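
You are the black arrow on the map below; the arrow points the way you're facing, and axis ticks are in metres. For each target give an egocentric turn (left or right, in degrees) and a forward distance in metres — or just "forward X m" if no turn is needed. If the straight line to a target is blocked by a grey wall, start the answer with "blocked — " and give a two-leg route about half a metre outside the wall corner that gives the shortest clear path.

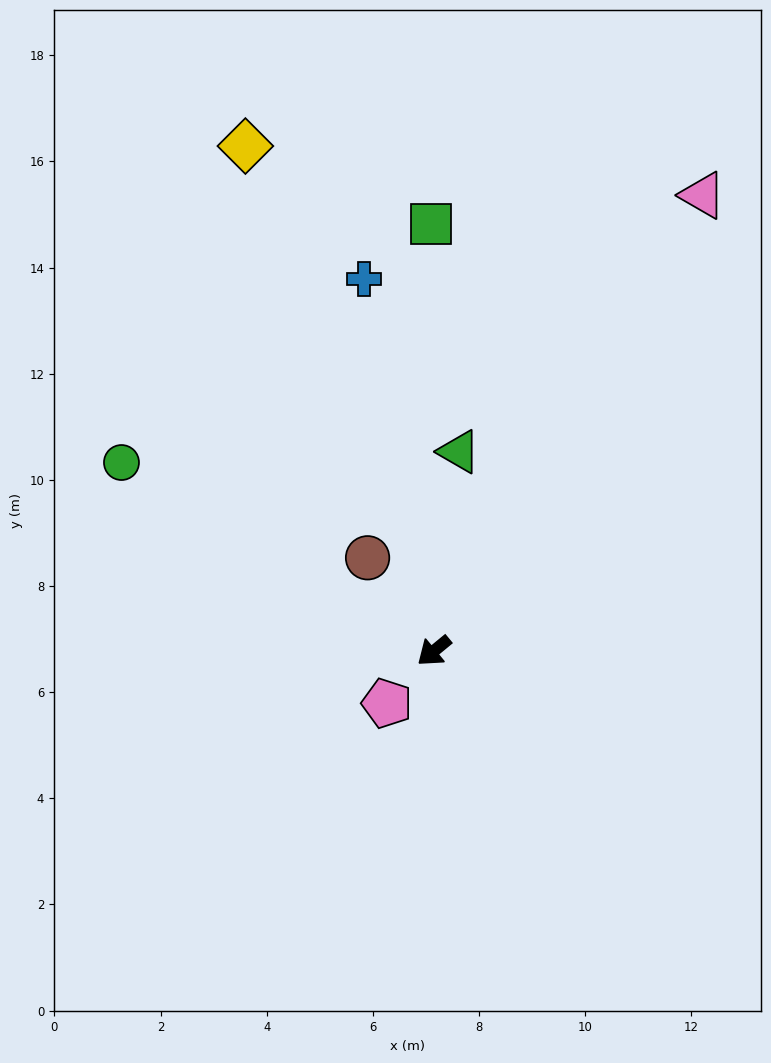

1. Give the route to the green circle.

turn right 71°, forward 6.9 m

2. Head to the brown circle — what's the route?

turn right 94°, forward 2.2 m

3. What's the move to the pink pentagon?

turn left 9°, forward 1.3 m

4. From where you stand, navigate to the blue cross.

turn right 119°, forward 7.1 m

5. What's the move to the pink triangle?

turn right 160°, forward 10.0 m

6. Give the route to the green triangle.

turn right 137°, forward 3.8 m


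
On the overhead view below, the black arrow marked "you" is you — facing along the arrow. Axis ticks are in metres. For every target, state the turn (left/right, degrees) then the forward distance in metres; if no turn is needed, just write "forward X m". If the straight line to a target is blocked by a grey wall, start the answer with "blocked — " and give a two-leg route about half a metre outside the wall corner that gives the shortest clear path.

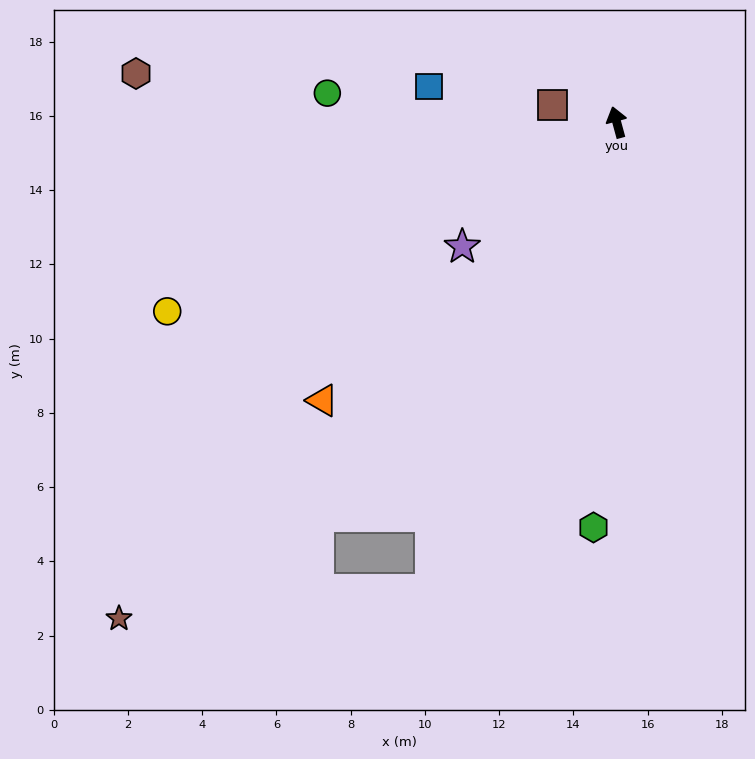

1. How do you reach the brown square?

turn left 60°, forward 1.8 m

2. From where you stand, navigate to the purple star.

turn left 114°, forward 5.3 m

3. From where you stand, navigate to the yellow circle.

turn left 98°, forward 13.1 m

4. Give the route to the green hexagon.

turn left 162°, forward 10.9 m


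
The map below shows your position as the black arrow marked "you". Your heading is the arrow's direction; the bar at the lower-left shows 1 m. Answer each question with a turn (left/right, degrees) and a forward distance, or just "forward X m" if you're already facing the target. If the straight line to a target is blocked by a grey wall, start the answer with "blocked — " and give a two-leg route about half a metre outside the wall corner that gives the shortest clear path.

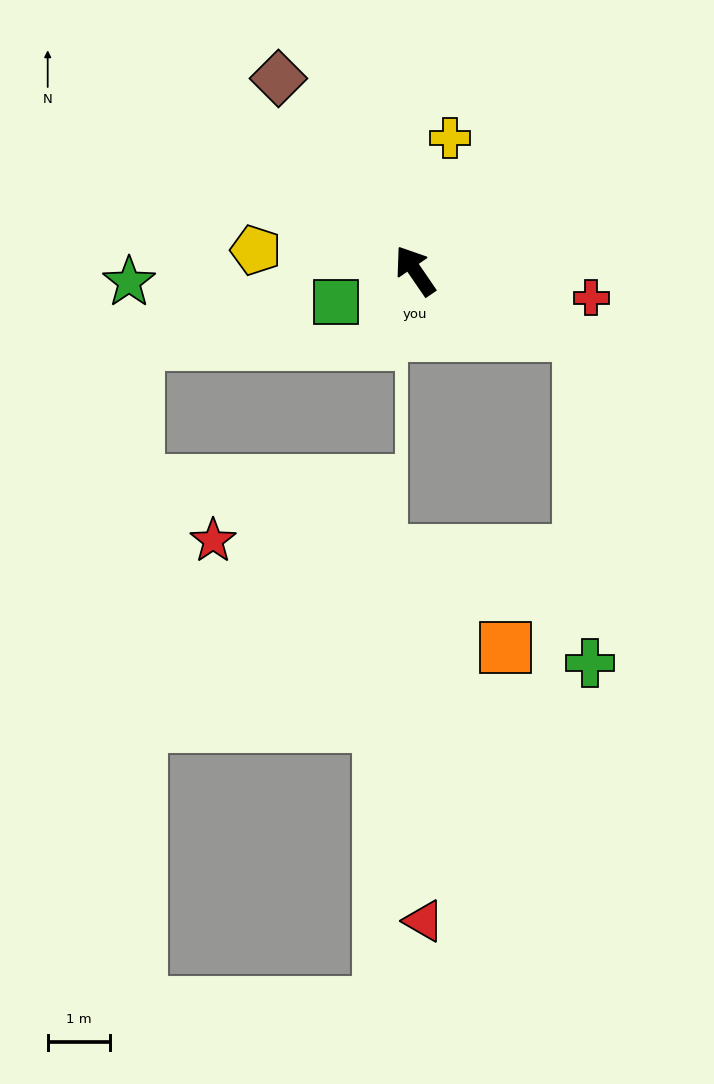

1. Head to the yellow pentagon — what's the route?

turn left 48°, forward 2.6 m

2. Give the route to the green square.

turn left 77°, forward 1.4 m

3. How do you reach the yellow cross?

turn right 49°, forward 2.2 m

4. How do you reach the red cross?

turn right 133°, forward 2.9 m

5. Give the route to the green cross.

blocked — turn right 146°, forward 2.8 m, then turn right 66°, forward 5.3 m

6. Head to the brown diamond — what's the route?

forward 3.8 m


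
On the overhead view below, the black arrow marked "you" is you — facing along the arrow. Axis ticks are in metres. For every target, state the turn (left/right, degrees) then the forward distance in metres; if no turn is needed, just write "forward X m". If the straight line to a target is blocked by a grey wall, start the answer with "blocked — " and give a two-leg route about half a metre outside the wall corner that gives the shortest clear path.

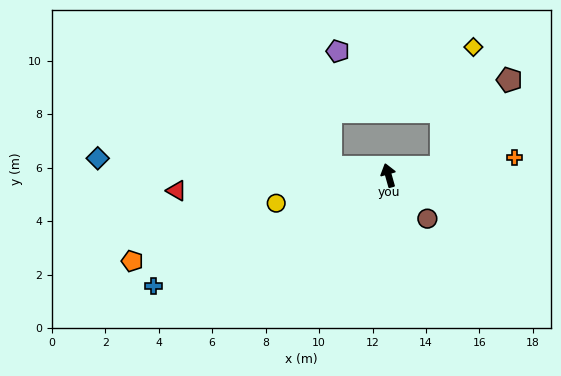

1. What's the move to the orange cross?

turn right 98°, forward 4.8 m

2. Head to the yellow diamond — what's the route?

blocked — turn right 97°, forward 2.0 m, then turn left 66°, forward 4.6 m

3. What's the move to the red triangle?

turn left 78°, forward 7.9 m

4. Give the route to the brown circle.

turn right 154°, forward 2.2 m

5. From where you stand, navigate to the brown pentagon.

blocked — turn right 97°, forward 2.0 m, then turn left 43°, forward 4.1 m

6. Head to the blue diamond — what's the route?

turn left 71°, forward 10.9 m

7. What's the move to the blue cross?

turn left 99°, forward 9.7 m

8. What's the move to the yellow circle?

turn left 88°, forward 4.3 m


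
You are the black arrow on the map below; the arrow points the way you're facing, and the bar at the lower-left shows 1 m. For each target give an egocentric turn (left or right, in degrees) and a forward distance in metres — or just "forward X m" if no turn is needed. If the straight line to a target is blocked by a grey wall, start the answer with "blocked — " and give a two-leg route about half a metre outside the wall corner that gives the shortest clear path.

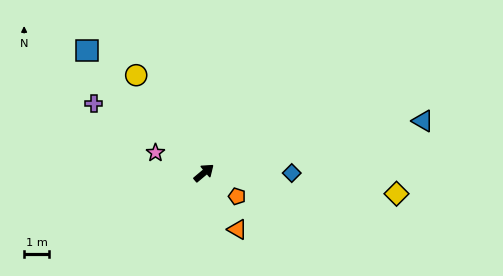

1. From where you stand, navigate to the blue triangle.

turn right 27°, forward 9.0 m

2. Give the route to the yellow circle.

turn left 85°, forward 4.8 m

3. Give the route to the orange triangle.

turn right 99°, forward 2.6 m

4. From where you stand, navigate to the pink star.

turn left 118°, forward 2.1 m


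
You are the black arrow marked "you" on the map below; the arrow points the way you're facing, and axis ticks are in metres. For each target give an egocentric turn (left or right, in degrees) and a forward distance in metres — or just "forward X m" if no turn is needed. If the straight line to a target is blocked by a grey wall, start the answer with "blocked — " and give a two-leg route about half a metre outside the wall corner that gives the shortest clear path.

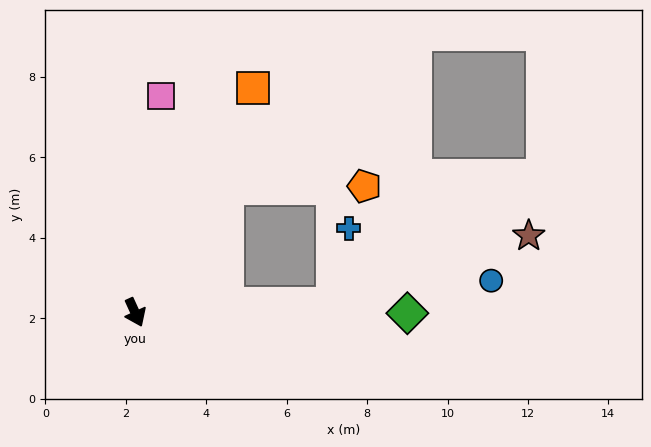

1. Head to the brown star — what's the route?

blocked — turn left 68°, forward 4.9 m, then turn left 17°, forward 5.2 m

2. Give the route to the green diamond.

turn left 65°, forward 6.8 m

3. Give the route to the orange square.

turn left 128°, forward 6.3 m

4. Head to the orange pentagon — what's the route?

blocked — turn left 119°, forward 3.9 m, then turn right 53°, forward 3.4 m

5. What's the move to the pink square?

turn left 149°, forward 5.4 m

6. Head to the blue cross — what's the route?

blocked — turn left 68°, forward 4.9 m, then turn left 75°, forward 1.9 m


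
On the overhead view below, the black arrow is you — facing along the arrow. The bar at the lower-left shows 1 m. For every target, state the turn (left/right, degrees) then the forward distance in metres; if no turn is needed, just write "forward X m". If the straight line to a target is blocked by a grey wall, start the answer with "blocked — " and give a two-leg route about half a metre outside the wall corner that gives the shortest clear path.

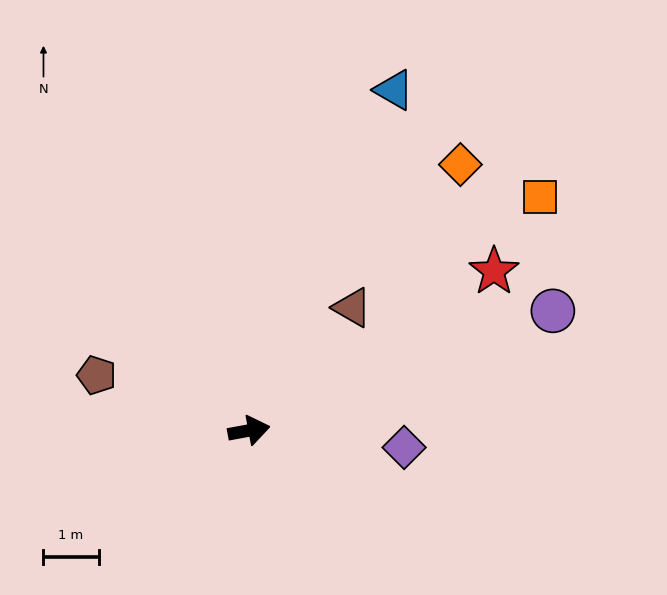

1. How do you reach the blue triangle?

turn left 56°, forward 6.7 m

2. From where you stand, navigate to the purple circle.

turn left 11°, forward 5.9 m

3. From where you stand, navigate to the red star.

turn left 23°, forward 5.3 m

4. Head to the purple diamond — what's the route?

turn right 17°, forward 2.8 m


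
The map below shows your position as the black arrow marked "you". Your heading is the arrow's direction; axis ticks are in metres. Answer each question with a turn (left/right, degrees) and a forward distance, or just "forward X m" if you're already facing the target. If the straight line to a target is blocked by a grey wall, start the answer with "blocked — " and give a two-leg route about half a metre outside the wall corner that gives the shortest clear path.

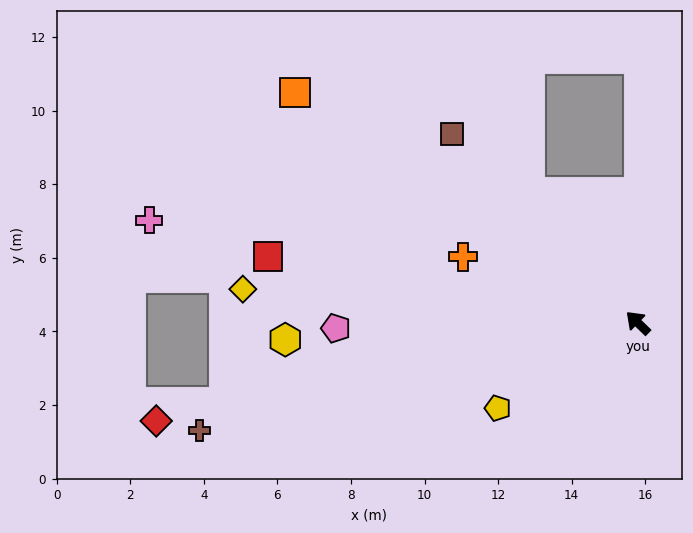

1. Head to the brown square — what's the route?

forward 7.2 m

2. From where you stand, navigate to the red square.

turn left 34°, forward 10.2 m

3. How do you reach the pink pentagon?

turn left 45°, forward 8.2 m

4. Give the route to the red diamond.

turn left 56°, forward 13.4 m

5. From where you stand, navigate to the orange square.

turn left 10°, forward 11.2 m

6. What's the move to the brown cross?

turn left 58°, forward 12.3 m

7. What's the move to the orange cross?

turn left 23°, forward 5.1 m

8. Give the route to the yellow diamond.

turn left 39°, forward 10.8 m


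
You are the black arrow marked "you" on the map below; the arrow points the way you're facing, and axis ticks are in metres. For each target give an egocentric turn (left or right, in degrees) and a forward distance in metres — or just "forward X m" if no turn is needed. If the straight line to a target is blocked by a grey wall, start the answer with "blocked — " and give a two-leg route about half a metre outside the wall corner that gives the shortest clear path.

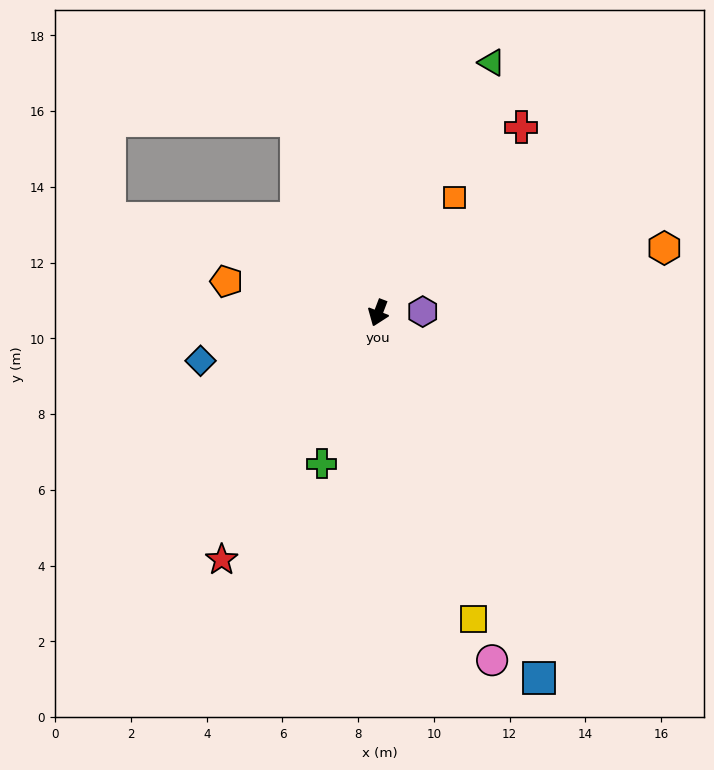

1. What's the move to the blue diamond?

turn right 54°, forward 4.9 m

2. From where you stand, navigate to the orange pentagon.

turn right 81°, forward 4.1 m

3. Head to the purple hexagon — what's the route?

turn left 113°, forward 1.2 m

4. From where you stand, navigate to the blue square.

turn left 45°, forward 10.5 m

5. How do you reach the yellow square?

turn left 38°, forward 8.5 m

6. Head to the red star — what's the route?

turn right 12°, forward 7.7 m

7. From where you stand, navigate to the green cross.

forward 4.3 m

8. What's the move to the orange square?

turn left 168°, forward 3.7 m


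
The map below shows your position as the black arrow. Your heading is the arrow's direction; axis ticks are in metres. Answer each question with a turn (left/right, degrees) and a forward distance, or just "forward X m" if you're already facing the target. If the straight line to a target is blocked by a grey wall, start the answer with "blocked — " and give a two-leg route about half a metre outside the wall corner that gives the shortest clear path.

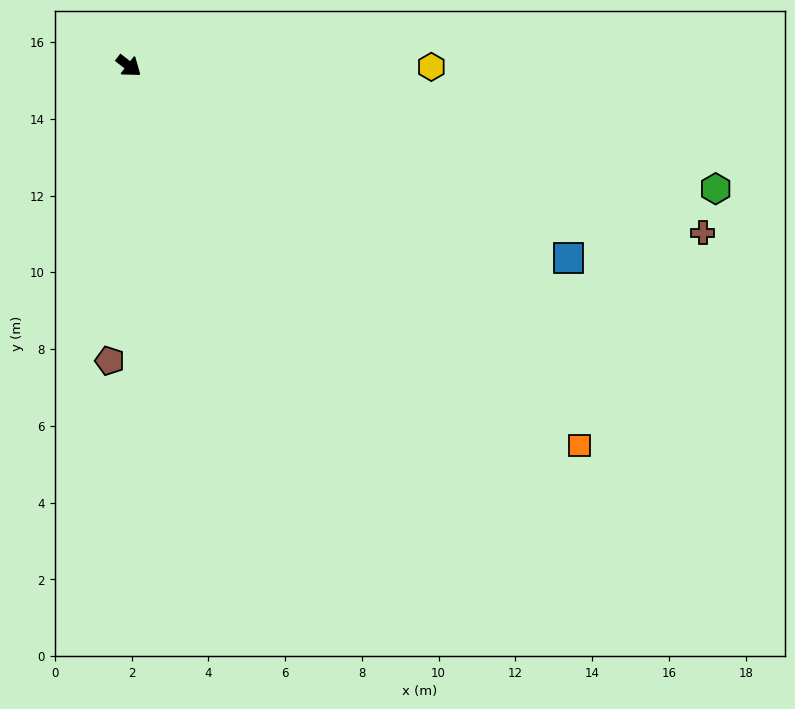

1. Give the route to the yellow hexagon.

turn left 38°, forward 7.9 m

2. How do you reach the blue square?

turn left 14°, forward 12.5 m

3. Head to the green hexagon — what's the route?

turn left 26°, forward 15.6 m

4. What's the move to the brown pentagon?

turn right 56°, forward 7.7 m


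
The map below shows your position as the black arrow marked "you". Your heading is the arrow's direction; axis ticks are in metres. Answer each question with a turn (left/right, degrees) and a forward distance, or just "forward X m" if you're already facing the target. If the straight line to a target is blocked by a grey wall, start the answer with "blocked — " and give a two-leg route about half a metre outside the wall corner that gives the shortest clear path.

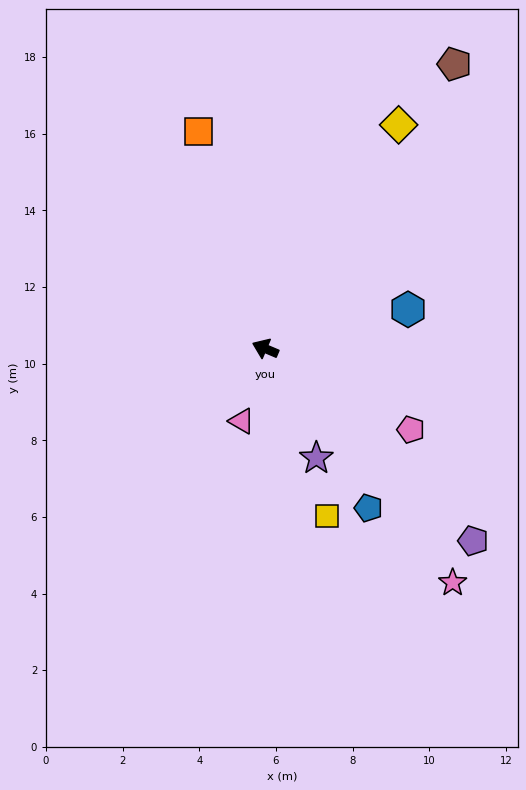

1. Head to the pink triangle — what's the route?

turn left 95°, forward 2.0 m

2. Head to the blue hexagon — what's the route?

turn right 142°, forward 3.9 m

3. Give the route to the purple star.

turn left 138°, forward 3.2 m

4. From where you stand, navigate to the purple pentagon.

turn left 160°, forward 7.4 m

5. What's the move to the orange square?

turn right 50°, forward 5.9 m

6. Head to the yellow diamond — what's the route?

turn right 98°, forward 6.8 m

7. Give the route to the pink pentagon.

turn left 174°, forward 4.3 m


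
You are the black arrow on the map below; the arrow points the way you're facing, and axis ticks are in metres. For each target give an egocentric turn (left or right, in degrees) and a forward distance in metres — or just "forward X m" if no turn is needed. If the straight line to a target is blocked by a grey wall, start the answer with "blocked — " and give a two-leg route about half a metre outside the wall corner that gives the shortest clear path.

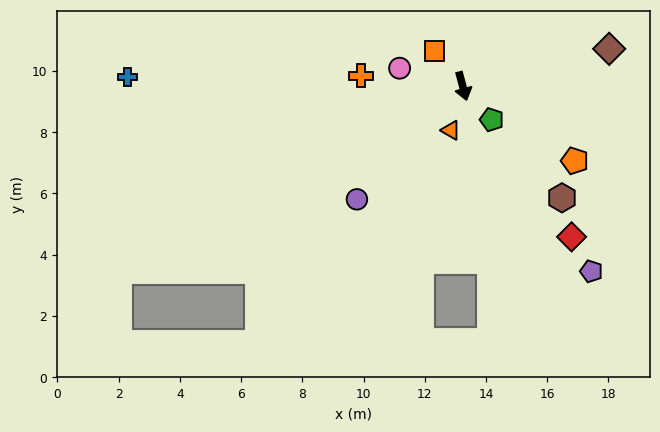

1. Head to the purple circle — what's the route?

turn right 58°, forward 5.1 m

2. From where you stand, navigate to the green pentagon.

turn left 26°, forward 1.4 m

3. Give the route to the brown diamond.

turn left 89°, forward 4.9 m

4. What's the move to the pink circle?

turn right 121°, forward 2.1 m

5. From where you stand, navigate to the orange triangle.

turn right 30°, forward 1.5 m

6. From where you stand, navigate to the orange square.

turn right 157°, forward 1.5 m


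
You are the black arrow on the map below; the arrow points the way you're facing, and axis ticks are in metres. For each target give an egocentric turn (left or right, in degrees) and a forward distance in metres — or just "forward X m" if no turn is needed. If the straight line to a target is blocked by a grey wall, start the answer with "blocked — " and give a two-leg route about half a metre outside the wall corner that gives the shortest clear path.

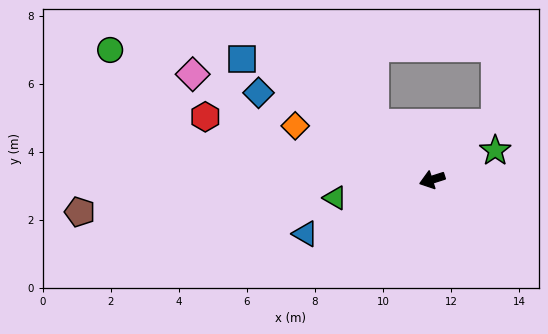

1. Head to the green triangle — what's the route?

turn right 7°, forward 2.9 m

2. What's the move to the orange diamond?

turn right 39°, forward 4.3 m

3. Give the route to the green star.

turn right 173°, forward 2.0 m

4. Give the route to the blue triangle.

turn left 5°, forward 4.1 m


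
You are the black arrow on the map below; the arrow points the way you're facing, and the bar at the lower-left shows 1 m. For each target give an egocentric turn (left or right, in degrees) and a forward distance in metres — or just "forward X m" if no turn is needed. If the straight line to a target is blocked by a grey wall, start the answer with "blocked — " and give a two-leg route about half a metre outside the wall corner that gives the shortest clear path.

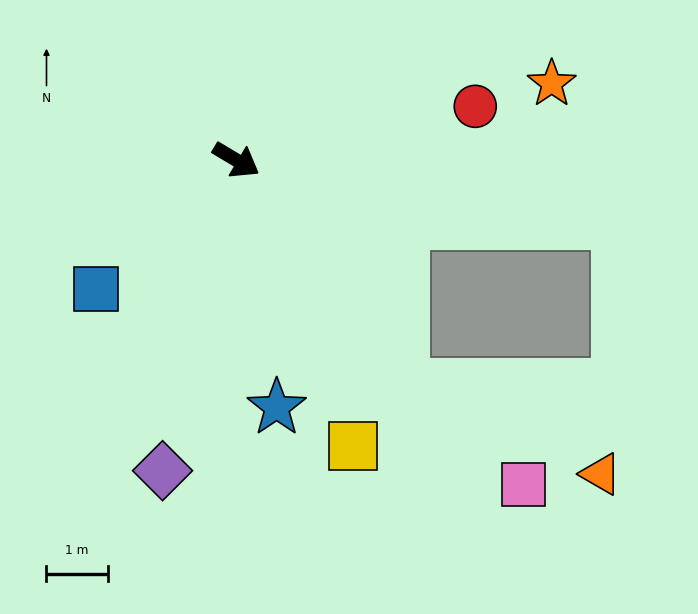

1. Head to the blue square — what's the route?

turn right 106°, forward 3.1 m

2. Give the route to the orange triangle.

blocked — turn right 22°, forward 4.6 m, then turn left 29°, forward 3.5 m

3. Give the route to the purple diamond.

turn right 72°, forward 5.2 m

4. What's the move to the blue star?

turn right 50°, forward 4.1 m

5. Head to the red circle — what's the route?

turn left 44°, forward 4.0 m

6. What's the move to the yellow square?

turn right 37°, forward 5.0 m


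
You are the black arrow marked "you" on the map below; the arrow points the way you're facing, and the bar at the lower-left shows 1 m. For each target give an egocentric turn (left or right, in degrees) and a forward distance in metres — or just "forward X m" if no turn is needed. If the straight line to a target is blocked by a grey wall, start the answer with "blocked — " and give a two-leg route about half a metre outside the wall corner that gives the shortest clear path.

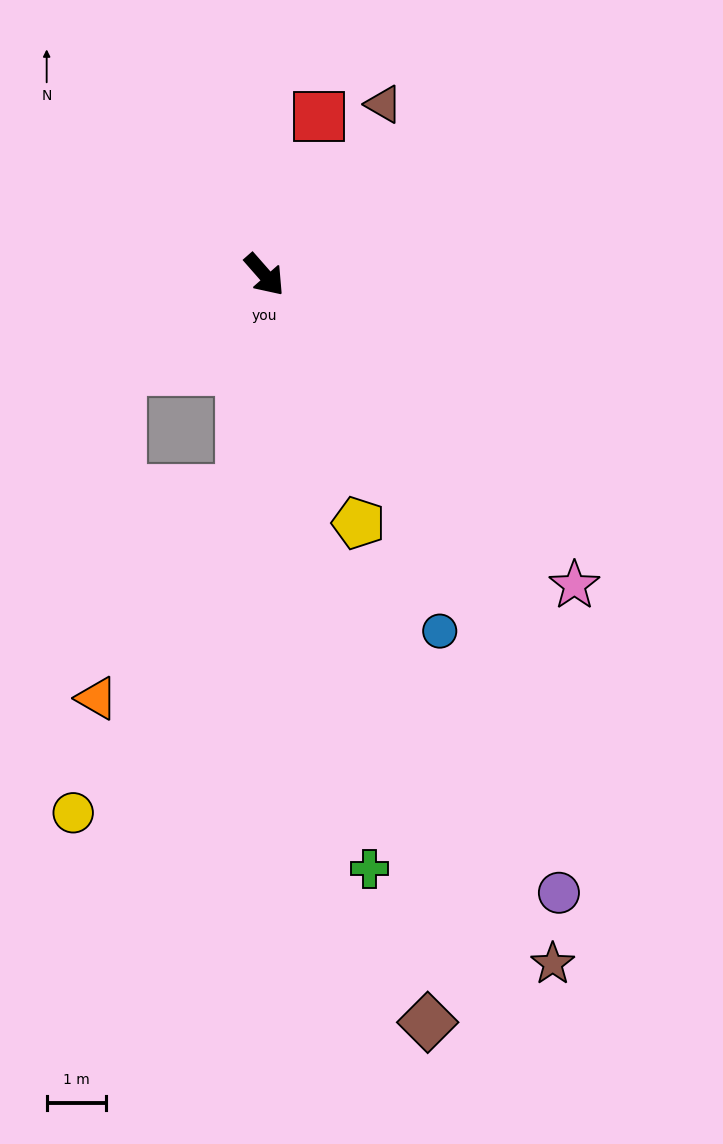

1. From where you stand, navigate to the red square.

turn left 120°, forward 2.8 m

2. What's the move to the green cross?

turn right 31°, forward 10.2 m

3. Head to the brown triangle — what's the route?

turn left 104°, forward 3.5 m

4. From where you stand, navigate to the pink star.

turn left 4°, forward 7.4 m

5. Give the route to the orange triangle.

blocked — turn right 48°, forward 3.7 m, then turn right 28°, forward 4.3 m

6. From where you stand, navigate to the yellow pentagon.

turn right 21°, forward 4.5 m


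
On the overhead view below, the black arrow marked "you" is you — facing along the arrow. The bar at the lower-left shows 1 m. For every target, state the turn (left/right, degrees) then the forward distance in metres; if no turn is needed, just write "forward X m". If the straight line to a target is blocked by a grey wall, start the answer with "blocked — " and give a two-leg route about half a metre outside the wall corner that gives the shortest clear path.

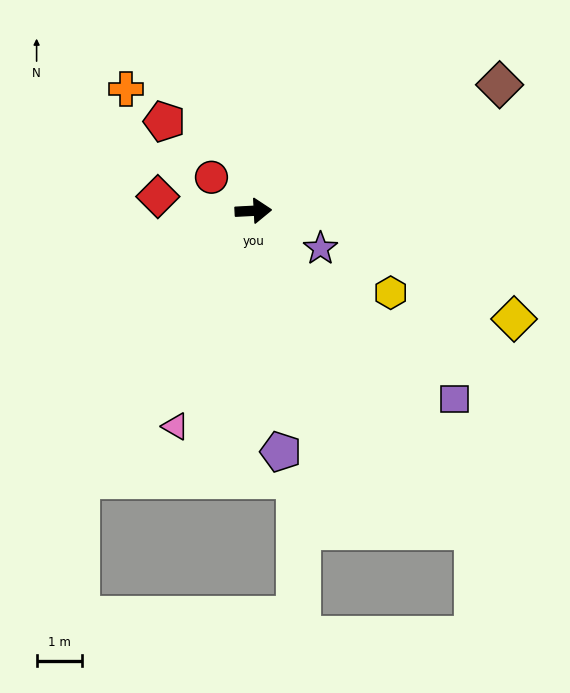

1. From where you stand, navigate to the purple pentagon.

turn right 86°, forward 5.4 m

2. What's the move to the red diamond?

turn left 169°, forward 2.1 m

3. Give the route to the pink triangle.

turn right 113°, forward 5.1 m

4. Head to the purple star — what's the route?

turn right 32°, forward 1.7 m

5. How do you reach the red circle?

turn left 138°, forward 1.2 m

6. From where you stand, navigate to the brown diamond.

turn left 24°, forward 6.1 m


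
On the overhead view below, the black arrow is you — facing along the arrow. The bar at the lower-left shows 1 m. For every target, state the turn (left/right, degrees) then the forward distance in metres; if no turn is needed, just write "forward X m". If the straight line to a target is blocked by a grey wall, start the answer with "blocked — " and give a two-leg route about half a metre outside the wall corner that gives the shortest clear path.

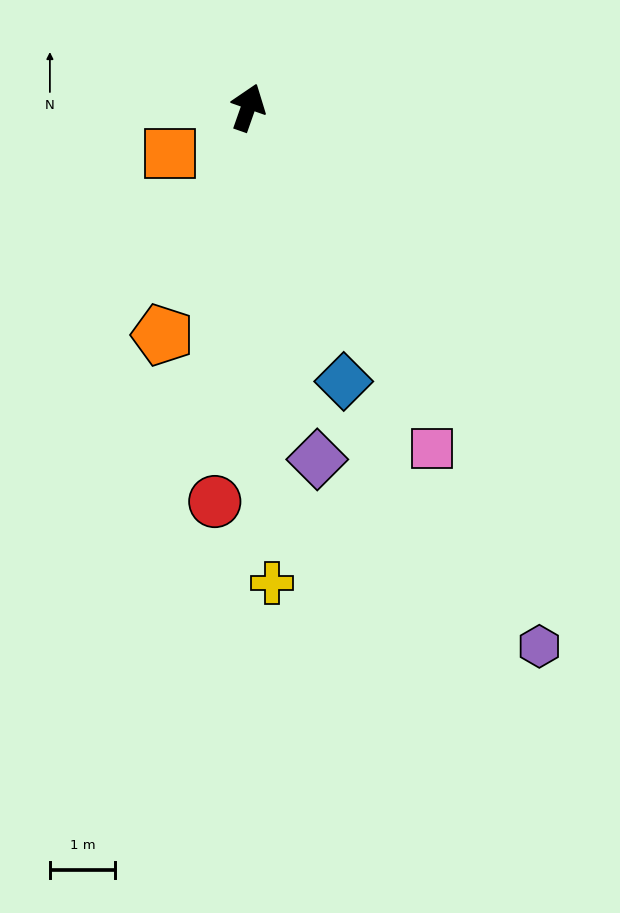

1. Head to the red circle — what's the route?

turn right 165°, forward 6.0 m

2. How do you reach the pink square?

turn right 132°, forward 5.9 m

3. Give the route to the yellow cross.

turn right 158°, forward 7.3 m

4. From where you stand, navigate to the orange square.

turn left 140°, forward 1.4 m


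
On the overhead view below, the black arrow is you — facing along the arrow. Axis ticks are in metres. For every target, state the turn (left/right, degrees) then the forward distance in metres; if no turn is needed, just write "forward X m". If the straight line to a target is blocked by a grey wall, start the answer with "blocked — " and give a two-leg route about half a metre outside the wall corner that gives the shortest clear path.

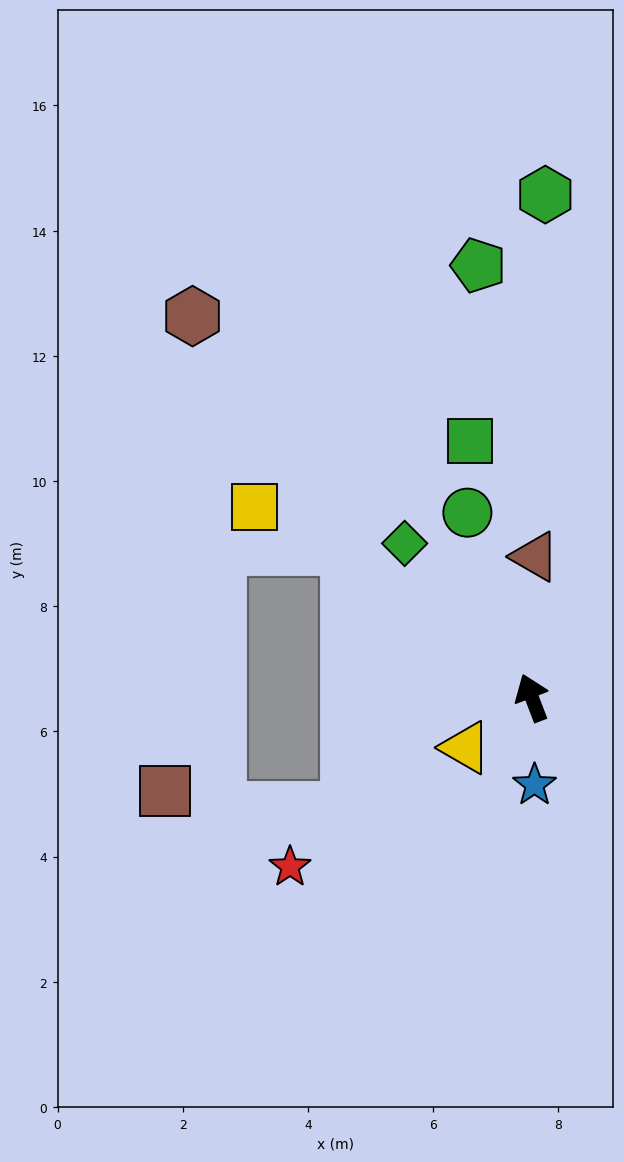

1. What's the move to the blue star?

turn left 161°, forward 1.4 m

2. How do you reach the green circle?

forward 3.1 m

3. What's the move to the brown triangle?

turn right 22°, forward 2.3 m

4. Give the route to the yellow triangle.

turn left 106°, forward 1.3 m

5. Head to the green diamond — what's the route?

turn left 19°, forward 3.2 m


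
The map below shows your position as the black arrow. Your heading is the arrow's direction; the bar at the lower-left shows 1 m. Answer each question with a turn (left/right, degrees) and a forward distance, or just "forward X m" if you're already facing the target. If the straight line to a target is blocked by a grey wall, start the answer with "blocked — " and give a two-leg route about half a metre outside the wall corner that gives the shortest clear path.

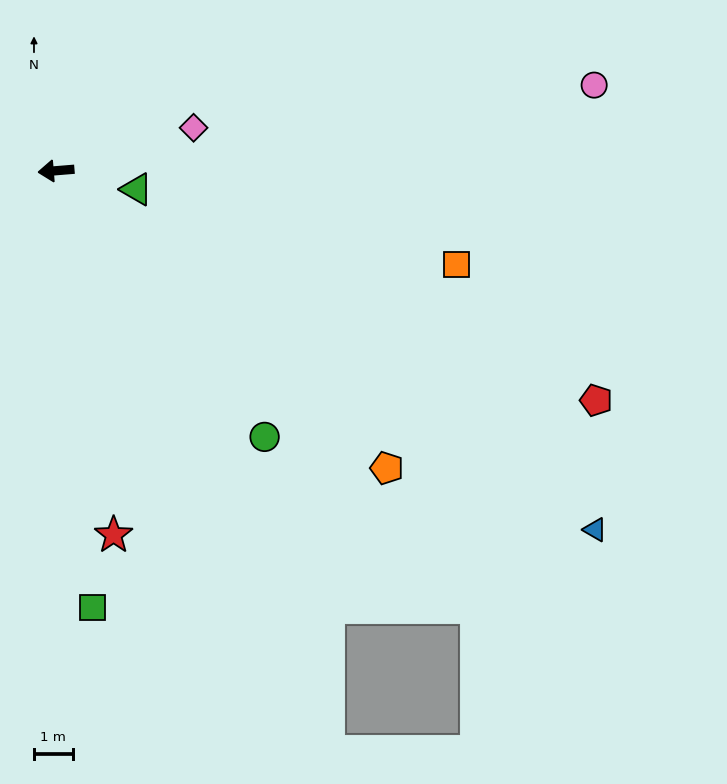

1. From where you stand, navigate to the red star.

turn left 94°, forward 9.5 m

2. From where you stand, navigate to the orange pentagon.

turn left 133°, forward 11.5 m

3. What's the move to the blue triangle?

turn left 142°, forward 16.7 m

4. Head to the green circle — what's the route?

turn left 123°, forward 8.7 m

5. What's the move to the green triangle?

turn left 162°, forward 2.1 m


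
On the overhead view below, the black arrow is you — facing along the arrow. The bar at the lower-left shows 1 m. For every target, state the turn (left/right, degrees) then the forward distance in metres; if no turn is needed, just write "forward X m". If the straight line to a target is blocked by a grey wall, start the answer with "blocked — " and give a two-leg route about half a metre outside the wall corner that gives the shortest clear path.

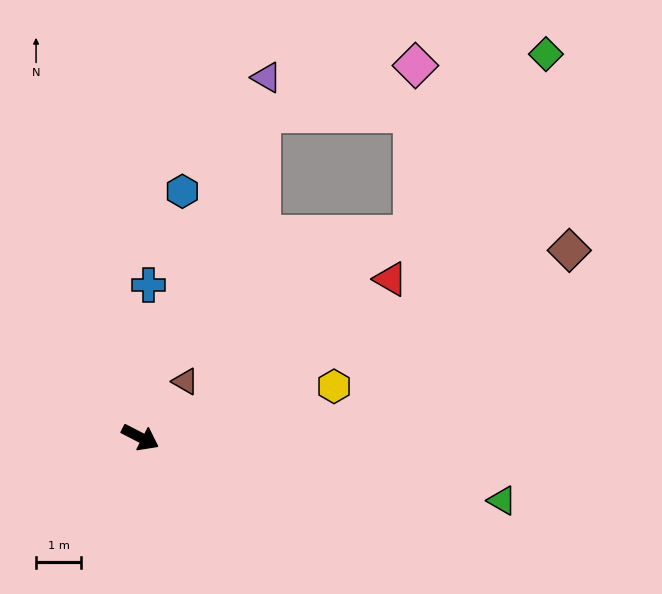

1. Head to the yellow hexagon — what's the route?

turn left 42°, forward 4.5 m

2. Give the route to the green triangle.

turn left 17°, forward 8.2 m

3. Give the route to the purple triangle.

turn left 98°, forward 8.5 m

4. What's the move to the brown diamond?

turn left 51°, forward 10.4 m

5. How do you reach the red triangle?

turn left 60°, forward 6.6 m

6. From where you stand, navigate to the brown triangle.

turn left 79°, forward 1.6 m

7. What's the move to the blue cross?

turn left 114°, forward 3.4 m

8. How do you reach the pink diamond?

blocked — turn left 97°, forward 7.7 m, then turn right 52°, forward 3.6 m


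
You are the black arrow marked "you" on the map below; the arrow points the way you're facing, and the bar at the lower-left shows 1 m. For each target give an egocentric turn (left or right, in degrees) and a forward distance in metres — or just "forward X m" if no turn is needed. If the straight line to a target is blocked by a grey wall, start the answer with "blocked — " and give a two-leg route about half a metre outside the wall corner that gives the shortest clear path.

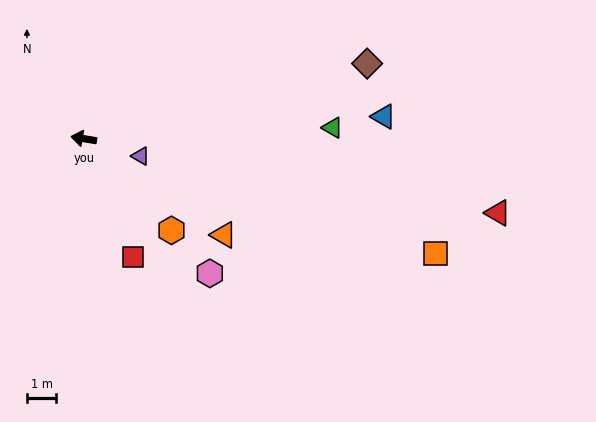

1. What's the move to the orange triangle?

turn left 155°, forward 5.8 m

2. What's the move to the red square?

turn left 122°, forward 4.3 m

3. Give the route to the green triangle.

turn right 168°, forward 8.4 m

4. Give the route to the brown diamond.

turn right 156°, forward 9.9 m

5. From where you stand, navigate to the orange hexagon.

turn left 143°, forward 4.3 m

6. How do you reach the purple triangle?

turn left 172°, forward 2.0 m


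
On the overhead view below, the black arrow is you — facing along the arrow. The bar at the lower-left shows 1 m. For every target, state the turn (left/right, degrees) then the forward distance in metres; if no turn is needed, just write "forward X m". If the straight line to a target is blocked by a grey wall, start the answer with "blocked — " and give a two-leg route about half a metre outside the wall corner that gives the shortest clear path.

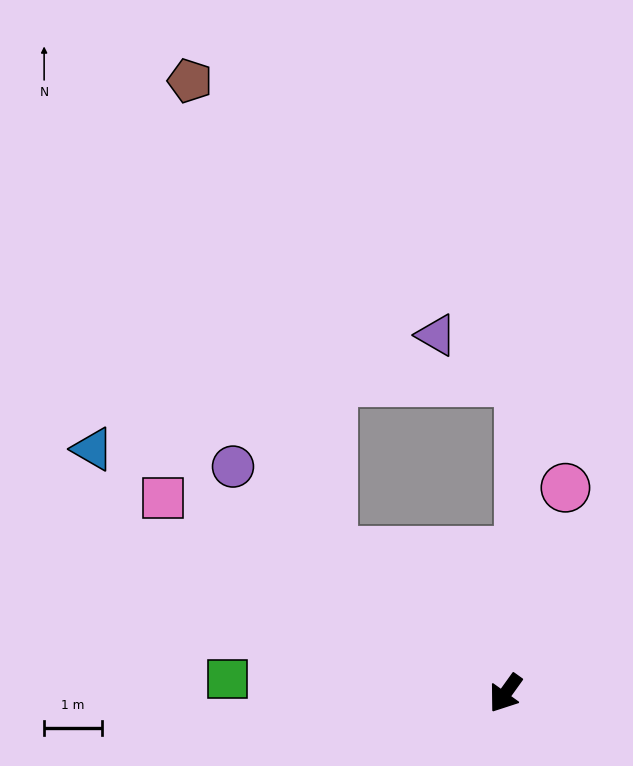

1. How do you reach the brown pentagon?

blocked — turn right 94°, forward 3.9 m, then turn right 33°, forward 8.6 m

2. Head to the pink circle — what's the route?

turn right 161°, forward 3.7 m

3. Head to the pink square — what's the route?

turn right 84°, forward 6.9 m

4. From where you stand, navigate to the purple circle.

turn right 94°, forward 6.2 m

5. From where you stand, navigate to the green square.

turn right 57°, forward 4.8 m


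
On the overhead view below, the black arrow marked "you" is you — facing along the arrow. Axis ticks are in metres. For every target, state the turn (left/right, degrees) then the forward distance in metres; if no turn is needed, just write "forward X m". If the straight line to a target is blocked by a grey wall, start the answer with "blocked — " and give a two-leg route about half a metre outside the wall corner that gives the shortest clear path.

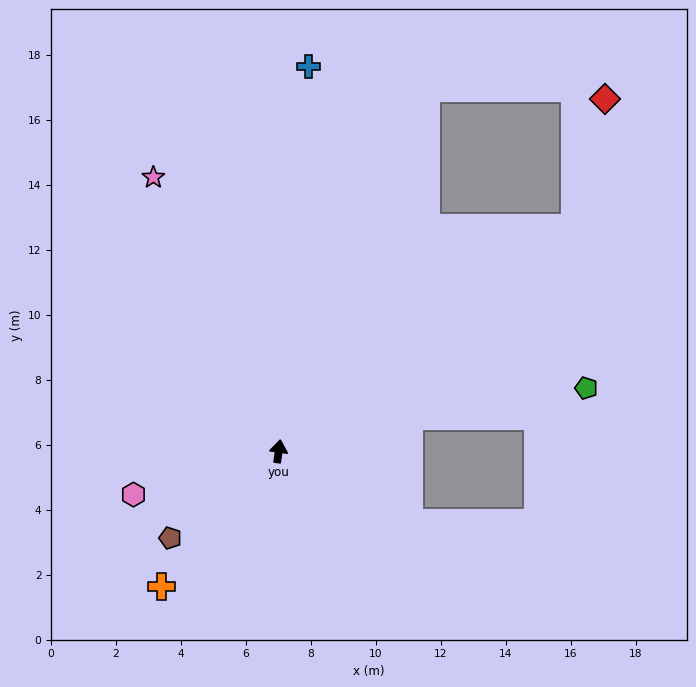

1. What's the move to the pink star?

turn left 33°, forward 9.3 m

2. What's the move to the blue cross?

turn left 3°, forward 11.9 m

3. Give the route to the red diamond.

blocked — turn right 45°, forward 11.4 m, then turn left 40°, forward 4.1 m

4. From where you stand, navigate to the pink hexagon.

turn left 115°, forward 4.7 m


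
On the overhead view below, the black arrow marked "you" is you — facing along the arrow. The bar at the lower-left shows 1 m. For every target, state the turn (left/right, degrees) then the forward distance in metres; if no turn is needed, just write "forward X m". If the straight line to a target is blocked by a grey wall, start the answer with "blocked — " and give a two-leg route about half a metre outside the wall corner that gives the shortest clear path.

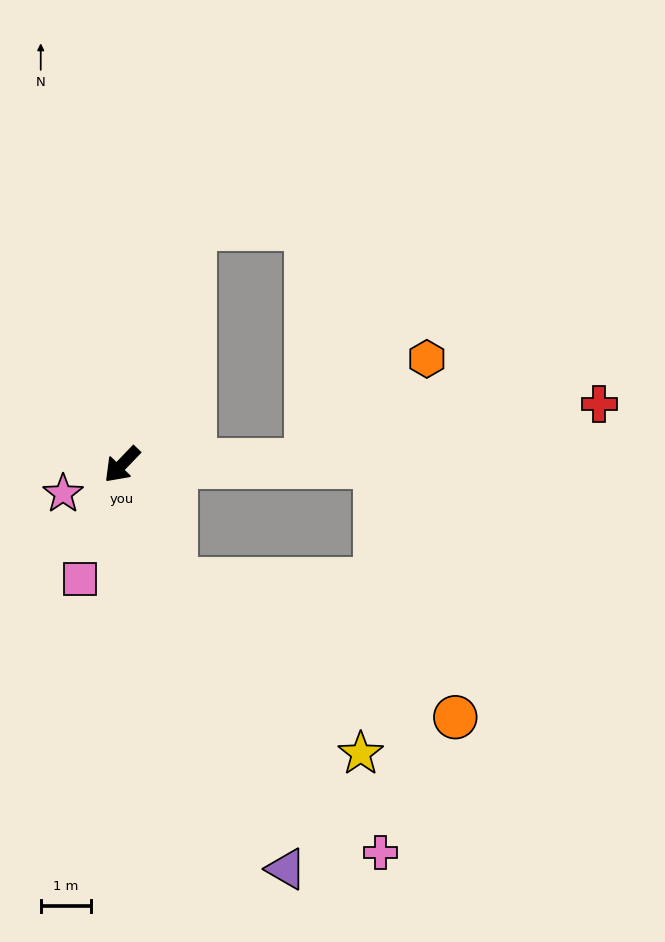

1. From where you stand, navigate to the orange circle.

blocked — turn left 70°, forward 2.5 m, then turn left 37°, forward 6.2 m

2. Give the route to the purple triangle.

turn left 66°, forward 8.7 m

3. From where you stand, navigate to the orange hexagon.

blocked — turn left 135°, forward 3.6 m, then turn left 38°, forward 3.1 m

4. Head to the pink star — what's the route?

turn right 20°, forward 1.3 m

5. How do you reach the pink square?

turn left 24°, forward 2.4 m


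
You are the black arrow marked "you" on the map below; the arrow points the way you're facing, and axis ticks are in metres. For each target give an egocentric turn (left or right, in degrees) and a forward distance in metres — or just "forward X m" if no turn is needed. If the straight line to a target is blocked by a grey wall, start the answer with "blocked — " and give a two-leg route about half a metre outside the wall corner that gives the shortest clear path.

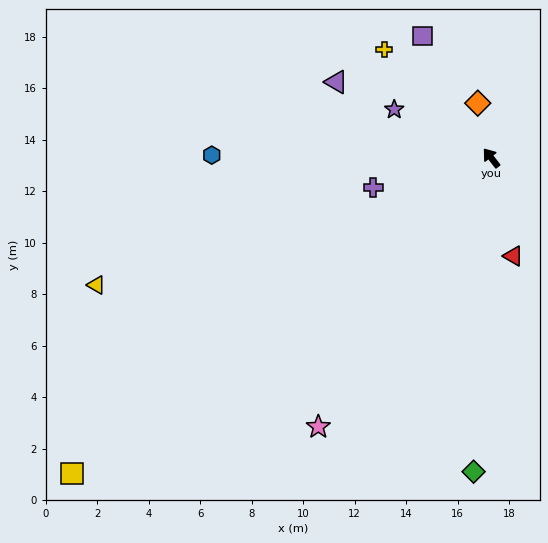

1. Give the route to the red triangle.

turn left 155°, forward 3.9 m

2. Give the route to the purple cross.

turn left 66°, forward 4.7 m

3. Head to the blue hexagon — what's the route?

turn left 51°, forward 10.9 m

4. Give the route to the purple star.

turn left 26°, forward 4.2 m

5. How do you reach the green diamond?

turn left 139°, forward 12.2 m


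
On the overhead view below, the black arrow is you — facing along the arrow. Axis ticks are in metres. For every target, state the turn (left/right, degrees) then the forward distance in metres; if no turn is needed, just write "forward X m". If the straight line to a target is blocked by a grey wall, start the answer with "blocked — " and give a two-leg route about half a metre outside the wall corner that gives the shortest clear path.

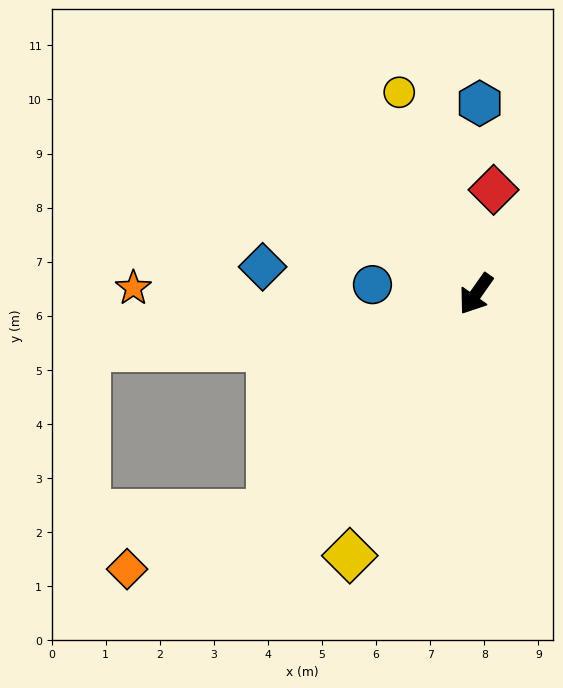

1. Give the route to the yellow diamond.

turn left 9°, forward 5.4 m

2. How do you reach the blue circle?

turn right 60°, forward 1.9 m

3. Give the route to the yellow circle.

turn right 124°, forward 4.0 m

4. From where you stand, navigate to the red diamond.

turn right 154°, forward 2.0 m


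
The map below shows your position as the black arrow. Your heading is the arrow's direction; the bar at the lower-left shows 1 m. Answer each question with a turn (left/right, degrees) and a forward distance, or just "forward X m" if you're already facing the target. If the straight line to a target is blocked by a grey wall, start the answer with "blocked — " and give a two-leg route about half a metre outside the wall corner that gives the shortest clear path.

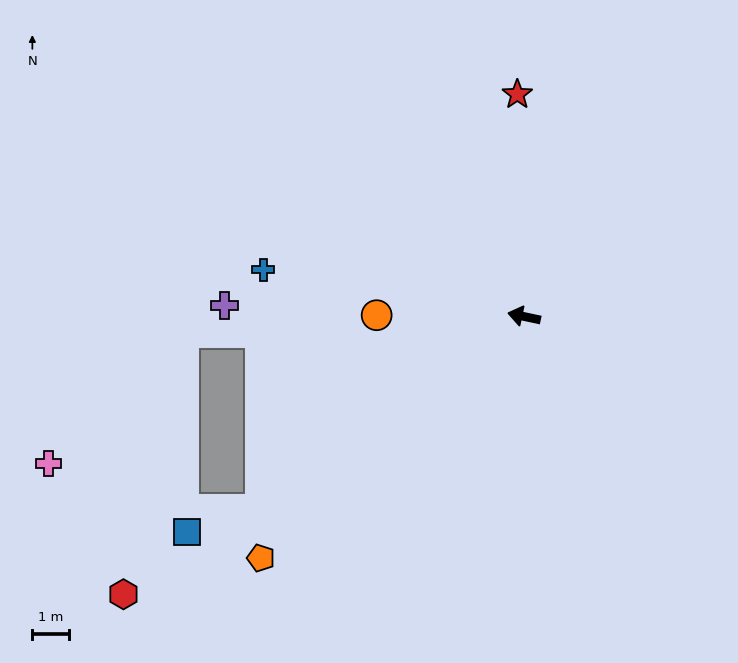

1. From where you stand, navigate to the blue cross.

forward 7.3 m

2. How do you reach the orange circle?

turn left 12°, forward 4.1 m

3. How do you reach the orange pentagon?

turn left 55°, forward 9.8 m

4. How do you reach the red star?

turn right 76°, forward 6.1 m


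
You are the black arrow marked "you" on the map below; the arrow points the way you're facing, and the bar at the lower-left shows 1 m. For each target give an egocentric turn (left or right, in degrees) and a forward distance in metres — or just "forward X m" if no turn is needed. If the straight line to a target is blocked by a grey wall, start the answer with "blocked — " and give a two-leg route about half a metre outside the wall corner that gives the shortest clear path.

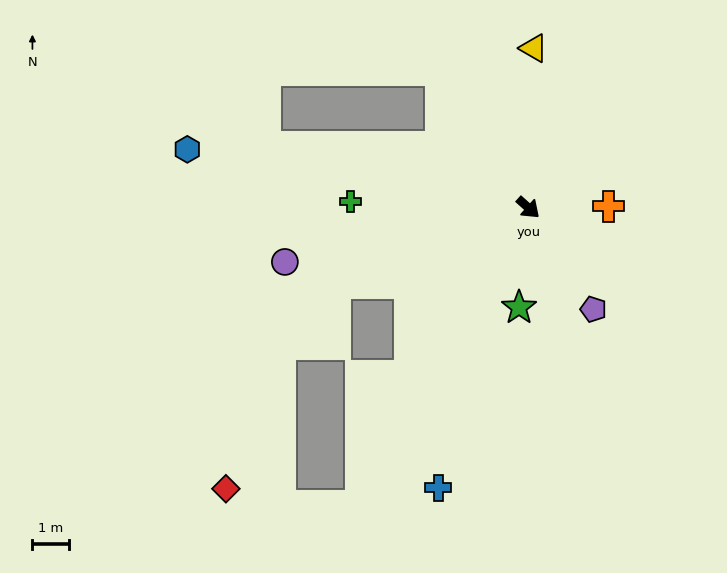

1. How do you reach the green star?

turn right 53°, forward 2.7 m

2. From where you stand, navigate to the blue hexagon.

turn right 148°, forward 9.4 m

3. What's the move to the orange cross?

turn left 43°, forward 2.2 m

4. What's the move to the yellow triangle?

turn left 130°, forward 4.3 m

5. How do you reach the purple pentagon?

turn right 15°, forward 3.3 m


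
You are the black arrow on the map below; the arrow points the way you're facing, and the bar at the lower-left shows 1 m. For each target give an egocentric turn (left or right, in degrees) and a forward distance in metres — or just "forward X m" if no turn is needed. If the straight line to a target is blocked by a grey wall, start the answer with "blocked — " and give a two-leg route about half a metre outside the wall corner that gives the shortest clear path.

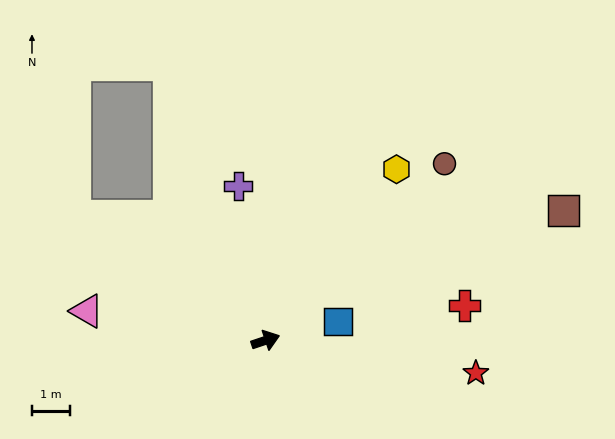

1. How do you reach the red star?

turn right 27°, forward 5.6 m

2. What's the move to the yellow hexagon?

turn left 34°, forward 5.6 m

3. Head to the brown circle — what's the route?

turn left 26°, forward 6.6 m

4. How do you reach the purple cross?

turn left 81°, forward 4.1 m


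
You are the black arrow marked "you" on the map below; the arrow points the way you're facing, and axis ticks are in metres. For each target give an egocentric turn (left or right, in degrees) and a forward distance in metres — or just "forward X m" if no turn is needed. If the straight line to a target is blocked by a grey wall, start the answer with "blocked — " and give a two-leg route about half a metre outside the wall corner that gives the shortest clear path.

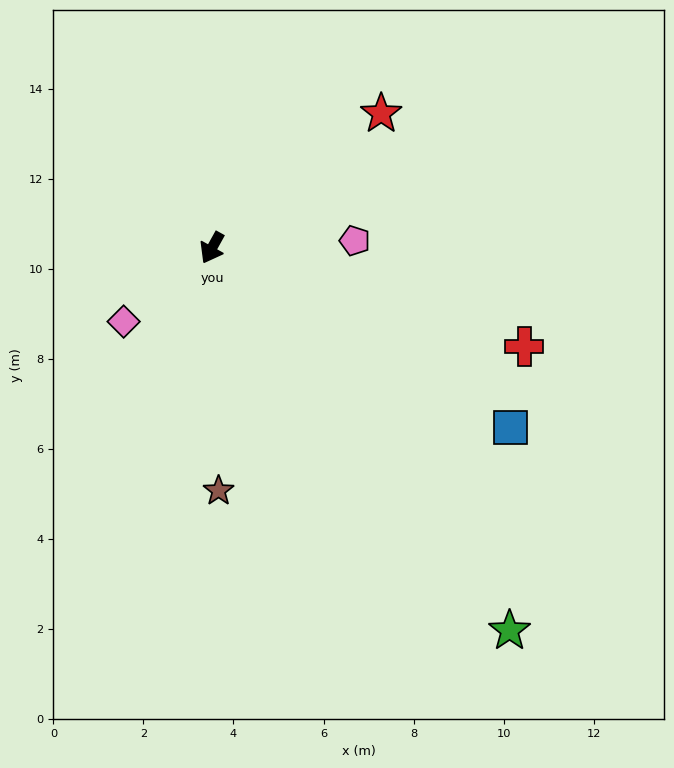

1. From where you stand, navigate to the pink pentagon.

turn left 122°, forward 3.2 m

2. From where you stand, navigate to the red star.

turn left 157°, forward 4.8 m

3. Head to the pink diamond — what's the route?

turn right 21°, forward 2.6 m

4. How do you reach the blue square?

turn left 88°, forward 7.7 m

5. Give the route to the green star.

turn left 67°, forward 10.8 m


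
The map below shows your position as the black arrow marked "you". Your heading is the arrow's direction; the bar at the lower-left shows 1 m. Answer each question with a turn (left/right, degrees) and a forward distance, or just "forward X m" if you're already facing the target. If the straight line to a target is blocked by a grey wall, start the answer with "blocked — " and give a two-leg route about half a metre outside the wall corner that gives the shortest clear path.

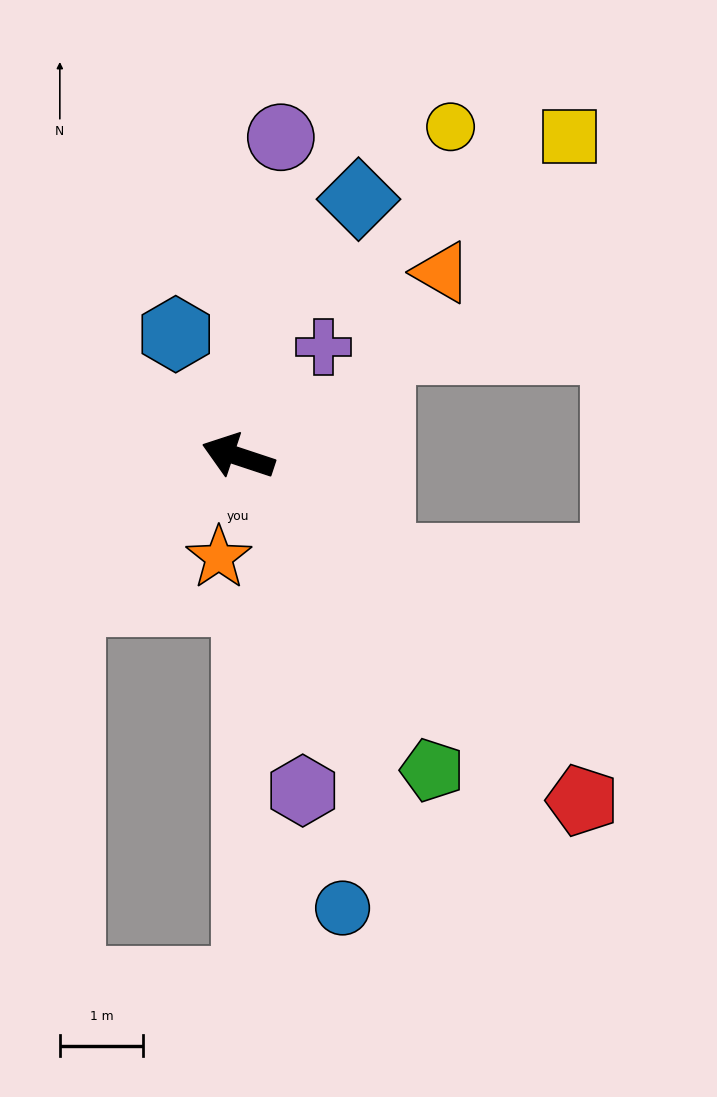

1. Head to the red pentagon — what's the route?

turn left 153°, forward 5.8 m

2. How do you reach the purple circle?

turn right 79°, forward 3.9 m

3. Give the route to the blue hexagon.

turn right 45°, forward 1.6 m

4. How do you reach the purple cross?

turn right 110°, forward 1.7 m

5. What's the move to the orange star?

turn left 98°, forward 1.2 m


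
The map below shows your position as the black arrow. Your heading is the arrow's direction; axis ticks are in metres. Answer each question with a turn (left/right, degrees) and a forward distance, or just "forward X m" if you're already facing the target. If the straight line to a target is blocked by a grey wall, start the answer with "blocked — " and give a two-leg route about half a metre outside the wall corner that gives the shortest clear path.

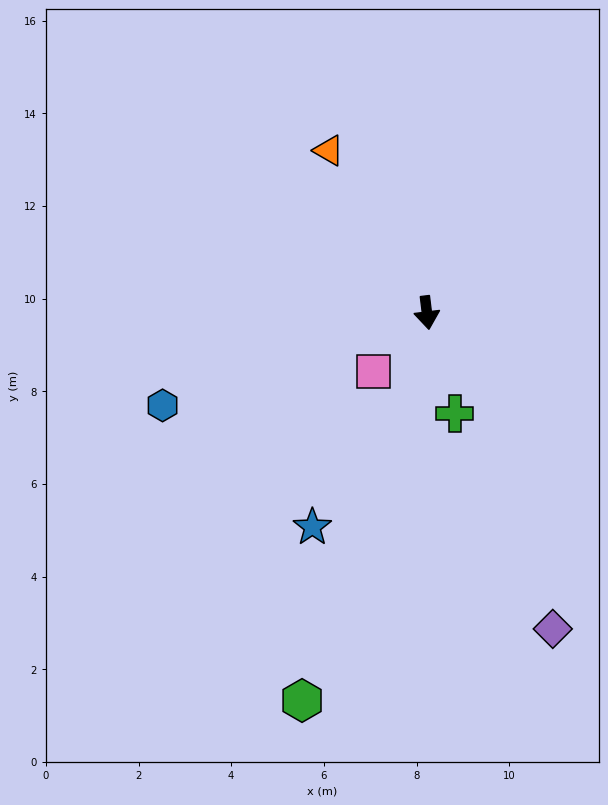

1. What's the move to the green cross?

turn left 9°, forward 2.3 m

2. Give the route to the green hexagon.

turn right 25°, forward 8.8 m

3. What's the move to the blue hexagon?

turn right 78°, forward 6.0 m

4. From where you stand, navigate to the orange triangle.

turn right 156°, forward 4.1 m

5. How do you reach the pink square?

turn right 49°, forward 1.7 m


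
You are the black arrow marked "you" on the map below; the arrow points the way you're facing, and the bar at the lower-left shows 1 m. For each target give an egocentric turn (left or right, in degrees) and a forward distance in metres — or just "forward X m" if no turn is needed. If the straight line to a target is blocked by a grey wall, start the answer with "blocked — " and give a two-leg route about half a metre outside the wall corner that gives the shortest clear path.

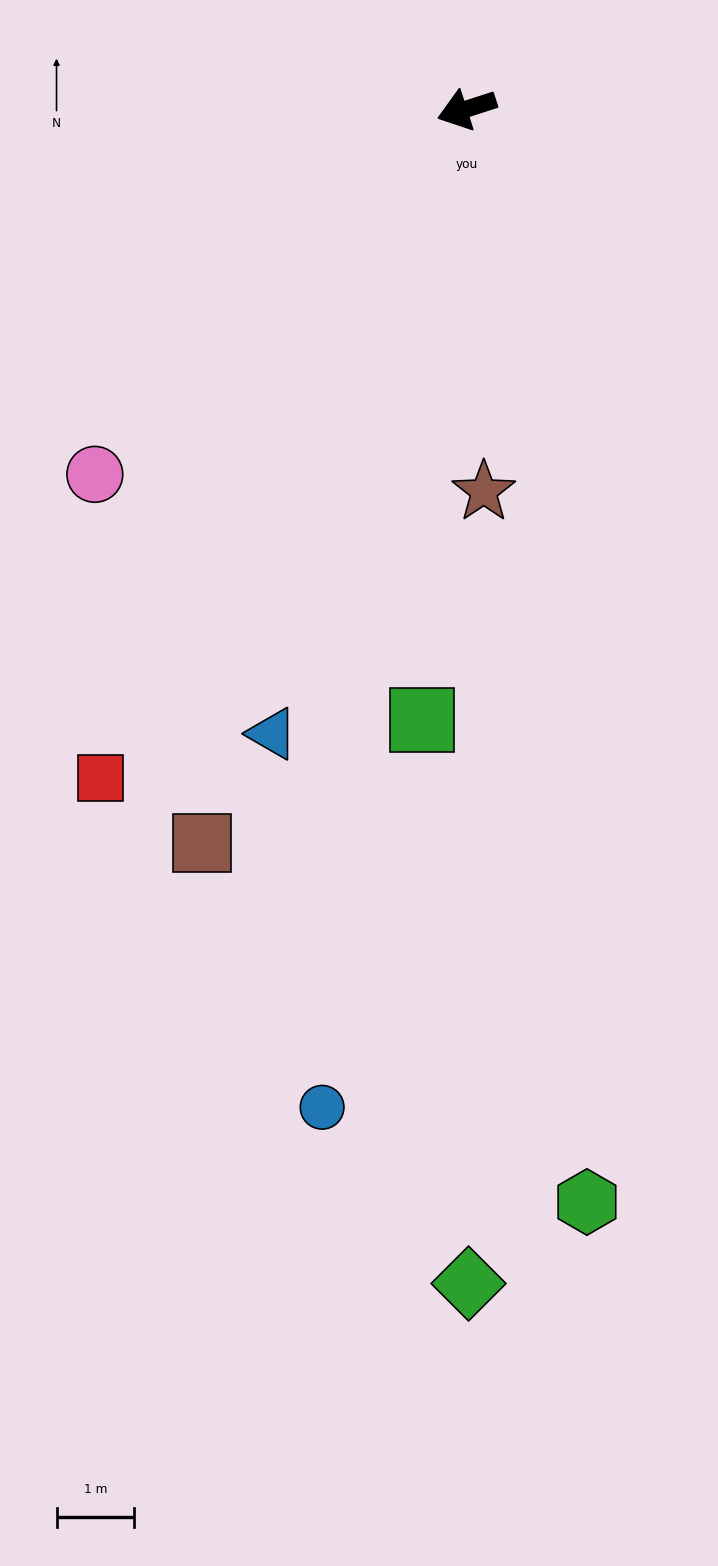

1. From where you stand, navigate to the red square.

turn left 43°, forward 9.8 m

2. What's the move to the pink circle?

turn left 27°, forward 6.7 m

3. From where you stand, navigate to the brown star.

turn left 75°, forward 4.9 m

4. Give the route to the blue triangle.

turn left 55°, forward 8.4 m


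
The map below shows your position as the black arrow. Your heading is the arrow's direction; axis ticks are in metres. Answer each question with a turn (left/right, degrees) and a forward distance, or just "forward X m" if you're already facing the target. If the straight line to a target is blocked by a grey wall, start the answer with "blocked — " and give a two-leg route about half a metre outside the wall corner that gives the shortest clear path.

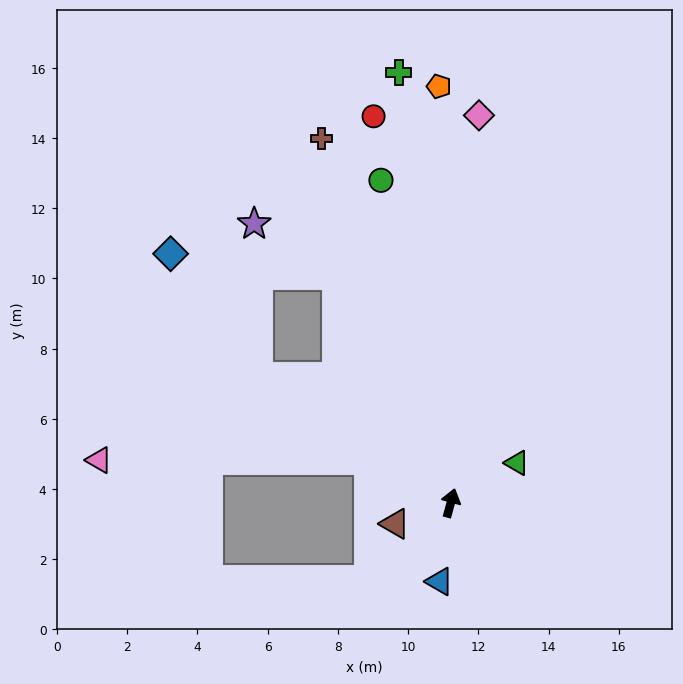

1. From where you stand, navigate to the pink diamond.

turn left 11°, forward 11.1 m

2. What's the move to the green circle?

turn left 28°, forward 9.4 m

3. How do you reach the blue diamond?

blocked — turn left 72°, forward 6.6 m, then turn right 21°, forward 4.3 m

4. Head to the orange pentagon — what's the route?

turn left 17°, forward 11.9 m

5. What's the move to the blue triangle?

turn right 173°, forward 2.3 m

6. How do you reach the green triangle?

turn right 43°, forward 2.2 m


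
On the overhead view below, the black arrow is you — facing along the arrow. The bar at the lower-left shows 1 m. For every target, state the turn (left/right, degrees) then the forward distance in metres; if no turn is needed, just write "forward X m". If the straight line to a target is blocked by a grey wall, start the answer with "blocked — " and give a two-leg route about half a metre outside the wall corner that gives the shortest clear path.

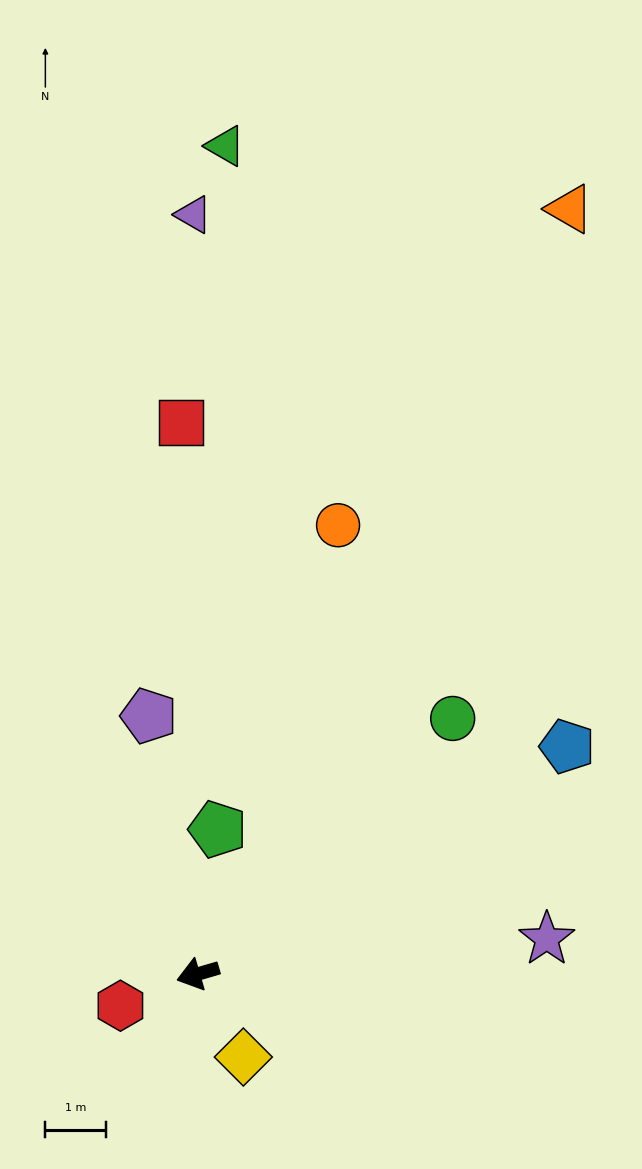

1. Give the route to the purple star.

turn left 169°, forward 5.8 m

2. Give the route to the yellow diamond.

turn left 102°, forward 1.6 m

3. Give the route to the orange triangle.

turn right 132°, forward 14.0 m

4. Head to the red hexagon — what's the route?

turn left 6°, forward 1.4 m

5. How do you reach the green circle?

turn right 151°, forward 5.9 m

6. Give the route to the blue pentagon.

turn right 165°, forward 7.1 m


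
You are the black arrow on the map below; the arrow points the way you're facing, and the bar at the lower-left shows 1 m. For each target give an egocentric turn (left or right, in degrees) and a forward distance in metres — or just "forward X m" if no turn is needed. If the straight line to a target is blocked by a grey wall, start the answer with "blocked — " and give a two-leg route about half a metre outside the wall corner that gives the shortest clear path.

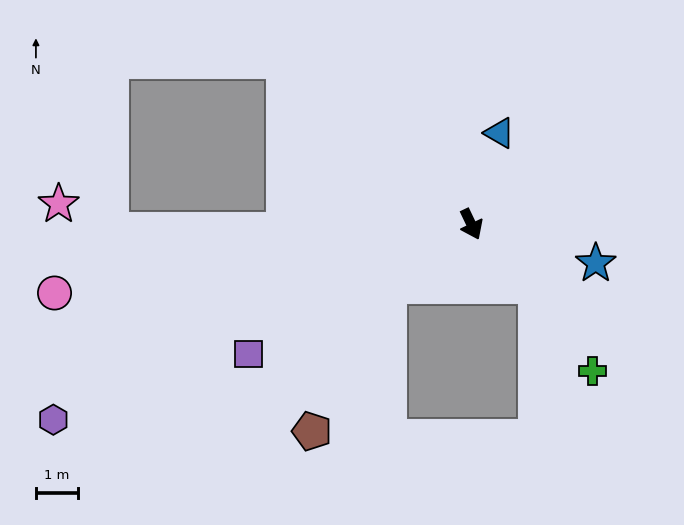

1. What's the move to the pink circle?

turn right 106°, forward 10.0 m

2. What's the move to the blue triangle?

turn left 137°, forward 2.3 m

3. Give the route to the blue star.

turn left 47°, forward 3.1 m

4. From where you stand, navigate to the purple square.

turn right 85°, forward 6.1 m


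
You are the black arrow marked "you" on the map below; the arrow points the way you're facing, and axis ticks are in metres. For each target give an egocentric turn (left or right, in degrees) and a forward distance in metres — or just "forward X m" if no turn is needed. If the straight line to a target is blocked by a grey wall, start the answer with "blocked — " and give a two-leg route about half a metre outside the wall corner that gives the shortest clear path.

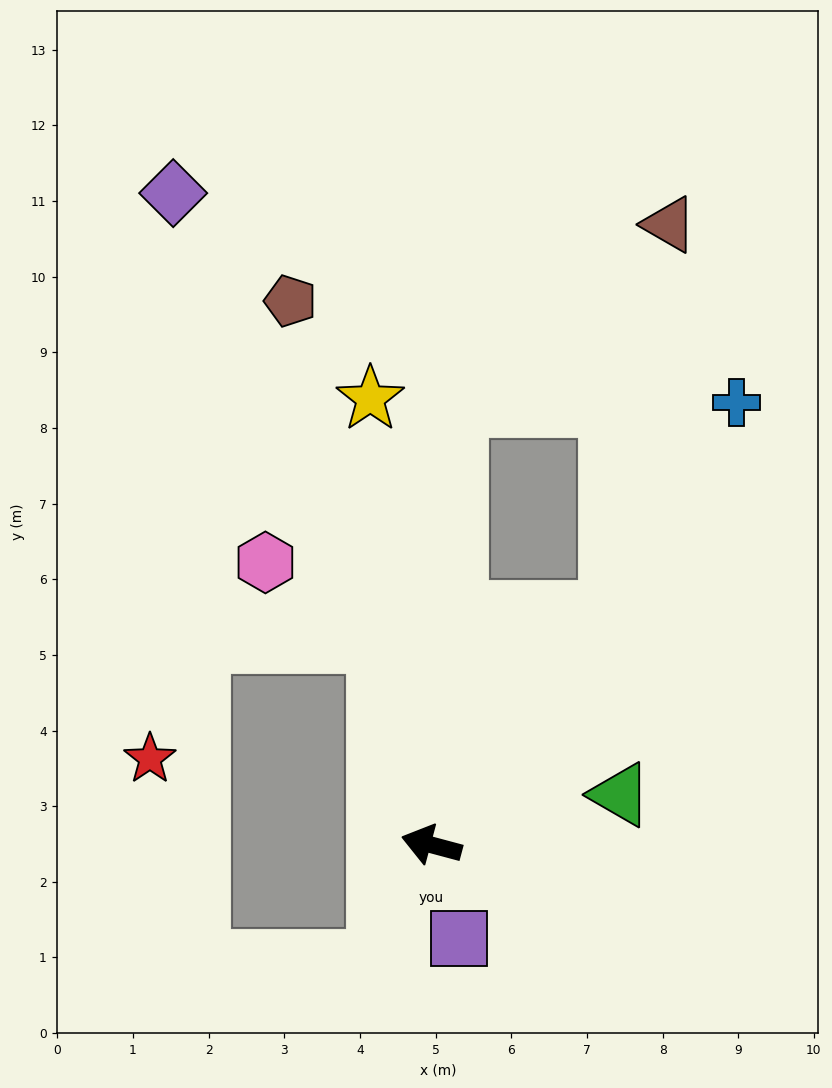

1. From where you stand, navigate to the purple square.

turn left 121°, forward 1.3 m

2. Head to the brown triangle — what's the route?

blocked — turn right 113°, forward 3.9 m, then turn left 29°, forward 5.2 m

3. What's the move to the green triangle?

turn right 150°, forward 2.6 m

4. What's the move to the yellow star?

turn right 67°, forward 6.0 m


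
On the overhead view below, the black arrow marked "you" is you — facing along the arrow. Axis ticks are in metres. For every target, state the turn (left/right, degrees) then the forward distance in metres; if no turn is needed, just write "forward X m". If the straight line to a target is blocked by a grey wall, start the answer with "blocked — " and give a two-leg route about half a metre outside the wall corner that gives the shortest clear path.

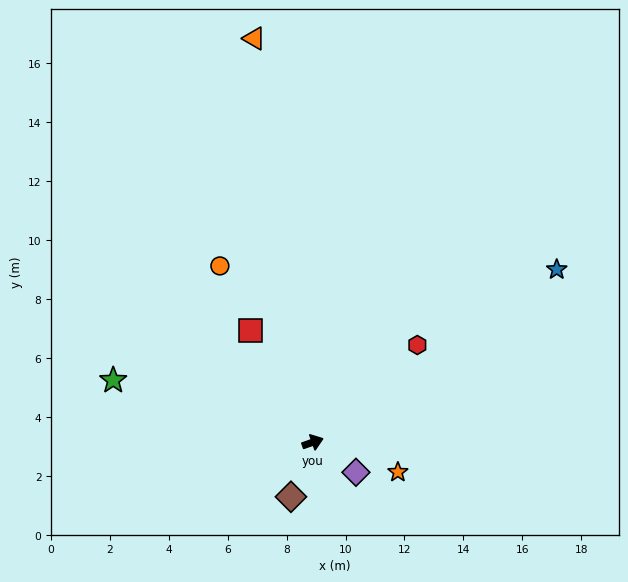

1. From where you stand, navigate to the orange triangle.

turn left 79°, forward 13.8 m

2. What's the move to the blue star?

turn left 16°, forward 10.1 m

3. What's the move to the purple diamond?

turn right 54°, forward 1.8 m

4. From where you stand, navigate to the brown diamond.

turn right 131°, forward 2.0 m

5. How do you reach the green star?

turn left 143°, forward 7.1 m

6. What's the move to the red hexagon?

turn left 24°, forward 4.8 m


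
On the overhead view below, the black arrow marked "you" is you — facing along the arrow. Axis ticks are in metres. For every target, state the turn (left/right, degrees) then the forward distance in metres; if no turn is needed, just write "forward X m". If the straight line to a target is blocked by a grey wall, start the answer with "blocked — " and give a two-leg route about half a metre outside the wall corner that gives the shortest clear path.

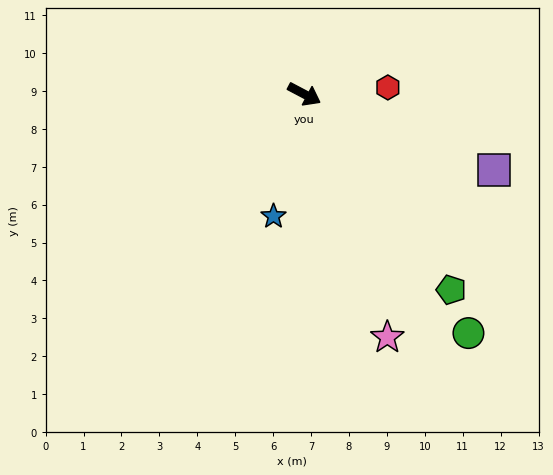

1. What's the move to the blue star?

turn right 76°, forward 3.3 m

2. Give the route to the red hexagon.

turn left 32°, forward 2.2 m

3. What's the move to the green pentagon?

turn right 25°, forward 6.5 m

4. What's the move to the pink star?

turn right 43°, forward 6.8 m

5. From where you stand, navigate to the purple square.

turn left 6°, forward 5.4 m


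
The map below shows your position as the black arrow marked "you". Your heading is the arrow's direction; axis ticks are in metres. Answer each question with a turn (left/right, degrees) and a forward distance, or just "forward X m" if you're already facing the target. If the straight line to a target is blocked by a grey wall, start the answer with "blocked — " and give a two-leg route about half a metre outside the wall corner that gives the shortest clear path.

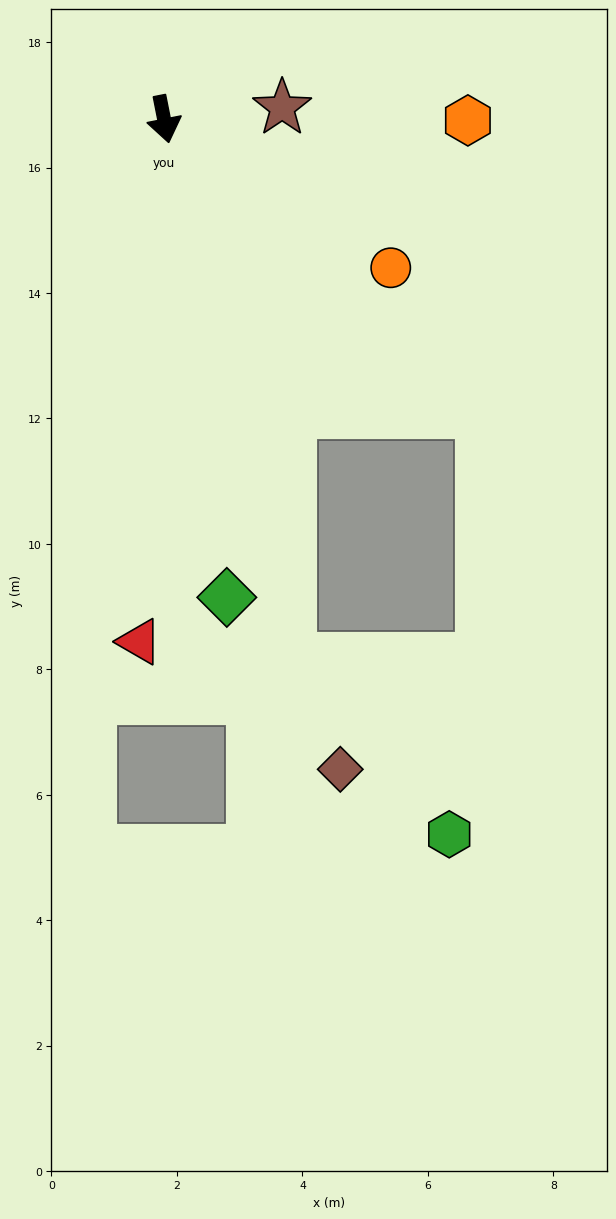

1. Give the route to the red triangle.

turn right 14°, forward 8.3 m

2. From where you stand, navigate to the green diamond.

turn right 4°, forward 7.7 m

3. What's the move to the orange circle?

turn left 46°, forward 4.3 m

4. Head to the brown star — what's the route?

turn left 84°, forward 1.9 m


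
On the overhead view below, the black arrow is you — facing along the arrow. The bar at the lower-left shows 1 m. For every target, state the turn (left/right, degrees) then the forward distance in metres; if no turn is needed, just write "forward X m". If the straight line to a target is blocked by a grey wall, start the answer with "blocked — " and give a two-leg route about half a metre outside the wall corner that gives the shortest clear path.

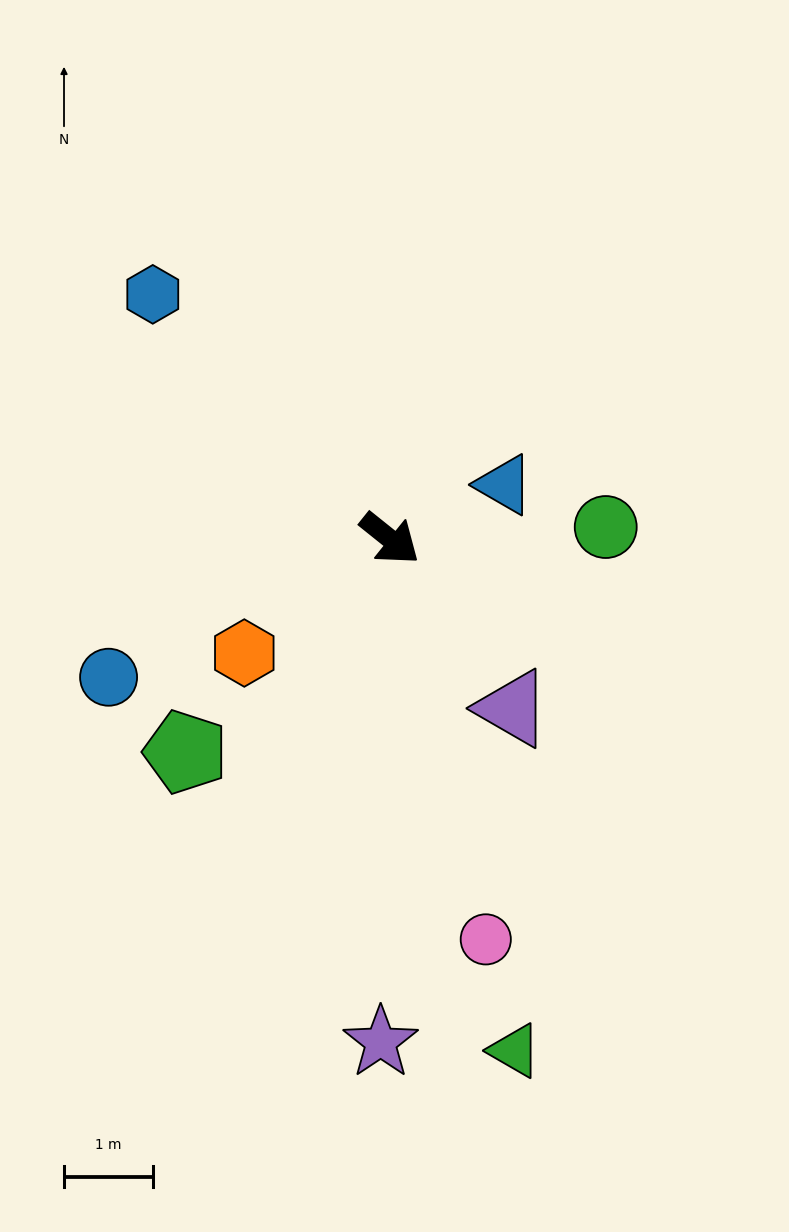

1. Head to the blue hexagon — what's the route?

turn left 173°, forward 3.8 m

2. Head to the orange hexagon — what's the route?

turn right 103°, forward 2.1 m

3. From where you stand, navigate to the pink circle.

turn right 38°, forward 4.7 m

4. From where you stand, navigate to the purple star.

turn right 52°, forward 5.7 m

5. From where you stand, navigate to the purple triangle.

turn right 15°, forward 2.4 m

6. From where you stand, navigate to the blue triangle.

turn left 64°, forward 1.4 m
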